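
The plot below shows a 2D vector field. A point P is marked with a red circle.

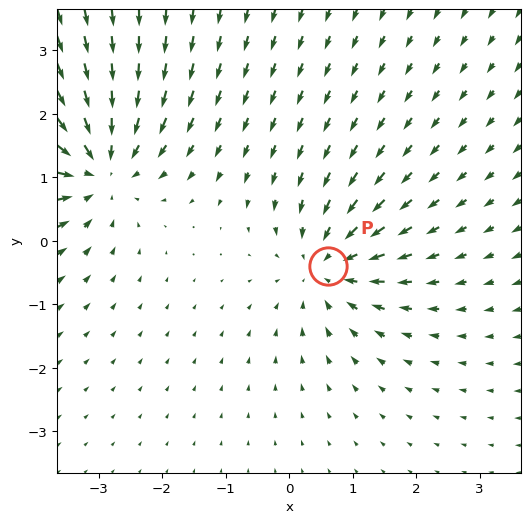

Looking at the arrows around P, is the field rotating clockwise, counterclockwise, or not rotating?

Near P at (0.6, -0.4) the arrows show no circulation. The curl there is ≈0.

not rotating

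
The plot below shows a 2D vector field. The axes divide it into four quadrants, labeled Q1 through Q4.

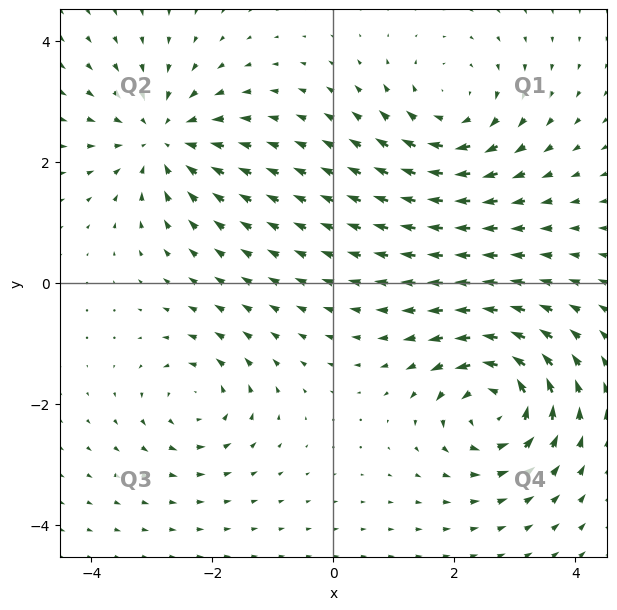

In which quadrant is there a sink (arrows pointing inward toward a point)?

Q2

The sink sits at approximately (-2.8, 2.4), which lies in quadrant Q2. The divergence there is about -4, negative as expected for a sink.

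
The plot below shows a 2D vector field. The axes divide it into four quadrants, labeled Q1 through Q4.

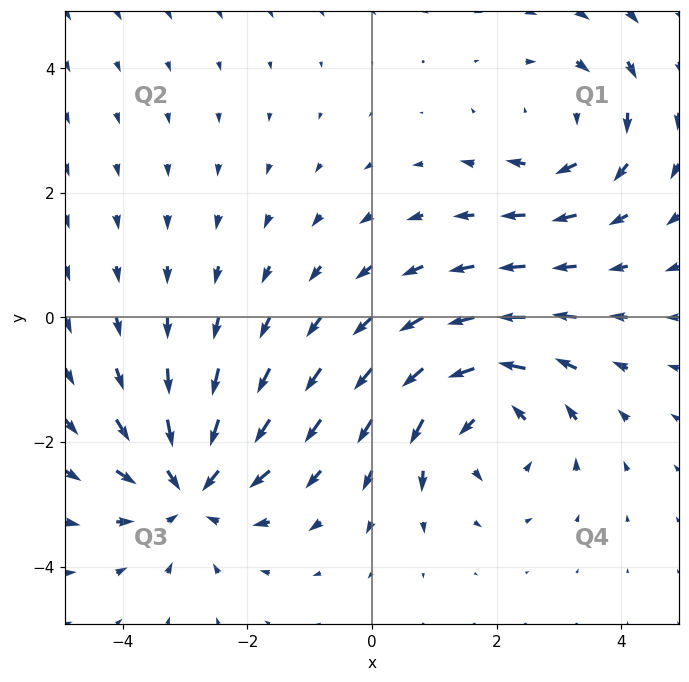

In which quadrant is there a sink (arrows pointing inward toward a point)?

Q3

The sink sits at approximately (-2.9, -2.7), which lies in quadrant Q3. The divergence there is about -4, negative as expected for a sink.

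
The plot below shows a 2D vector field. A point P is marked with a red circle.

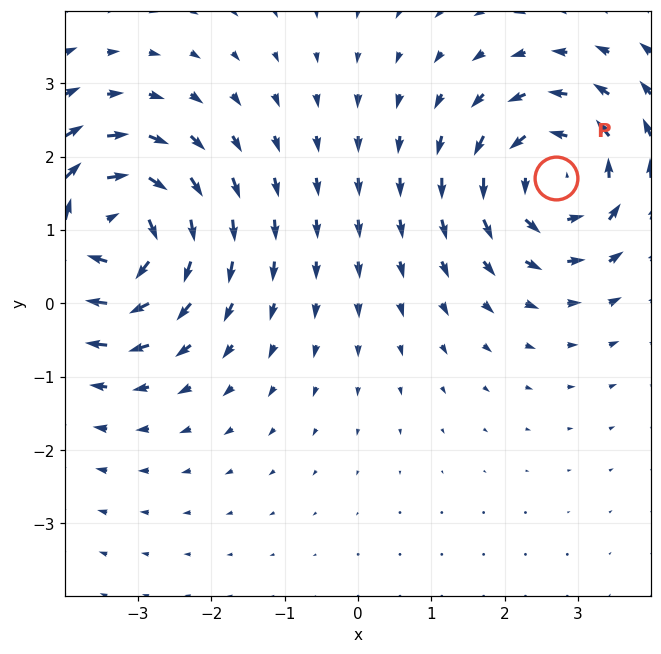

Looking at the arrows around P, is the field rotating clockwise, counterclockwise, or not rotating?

counterclockwise

Near P at (2.7, 1.7) the arrows circulate counterclockwise. The curl (z-component) there is about +4; positive curl means counterclockwise rotation.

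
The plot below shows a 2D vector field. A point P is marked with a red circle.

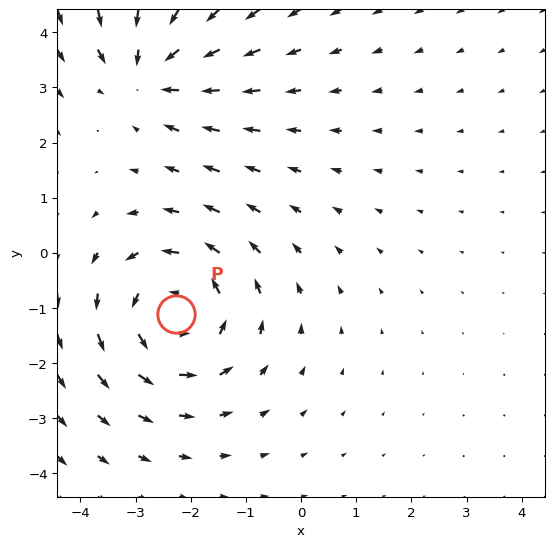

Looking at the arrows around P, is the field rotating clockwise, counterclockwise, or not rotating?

Near P at (-2.3, -1.1) the arrows circulate counterclockwise. The curl (z-component) there is about +3; positive curl means counterclockwise rotation.

counterclockwise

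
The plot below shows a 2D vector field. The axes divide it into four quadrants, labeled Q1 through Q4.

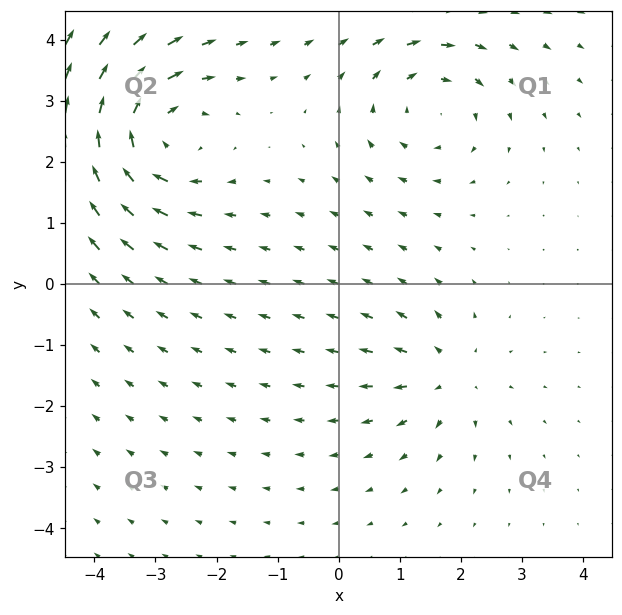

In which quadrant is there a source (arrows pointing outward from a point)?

Q4

The source sits at approximately (1.8, -1.5), which lies in quadrant Q4. The divergence there is about +3, positive as expected for a source.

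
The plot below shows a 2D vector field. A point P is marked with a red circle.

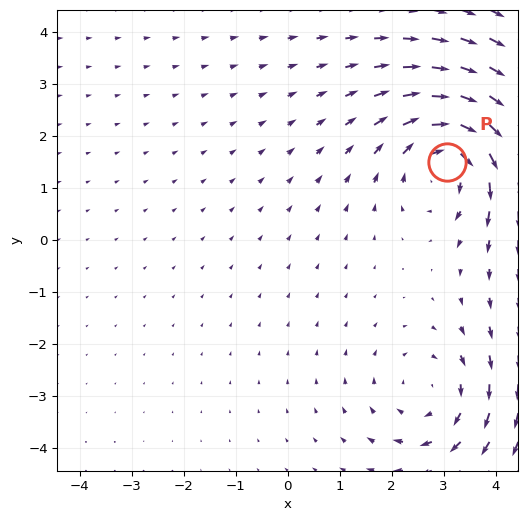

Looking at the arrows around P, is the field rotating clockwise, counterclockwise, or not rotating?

clockwise

Near P at (3.1, 1.5) the arrows circulate clockwise. The curl (z-component) there is about -4; negative curl means clockwise rotation.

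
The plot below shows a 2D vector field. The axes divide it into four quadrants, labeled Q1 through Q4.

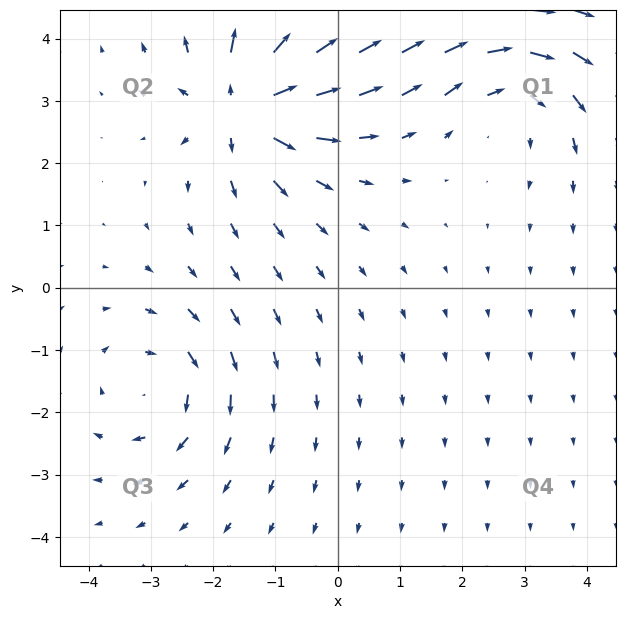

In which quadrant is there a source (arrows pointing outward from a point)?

The source sits at approximately (-1.5, 2.9), which lies in quadrant Q2. The divergence there is about +7, positive as expected for a source.

Q2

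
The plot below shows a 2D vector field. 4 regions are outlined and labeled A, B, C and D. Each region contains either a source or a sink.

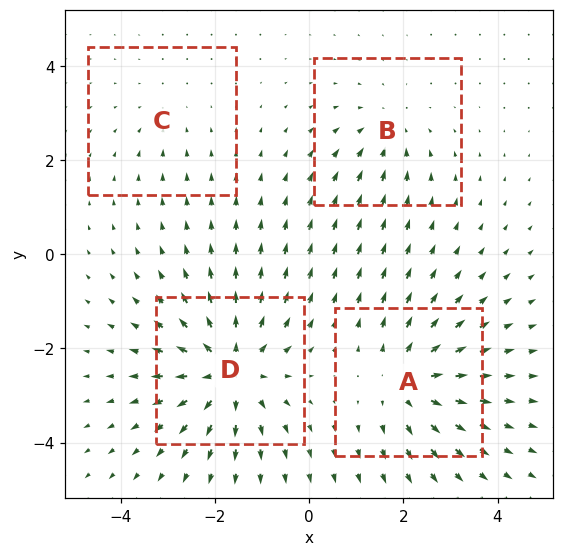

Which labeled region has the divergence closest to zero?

Divergence at each region's feature centre — A: about +5, B: about -3, C: about -2, D: about +7. Region C is closest to zero.

C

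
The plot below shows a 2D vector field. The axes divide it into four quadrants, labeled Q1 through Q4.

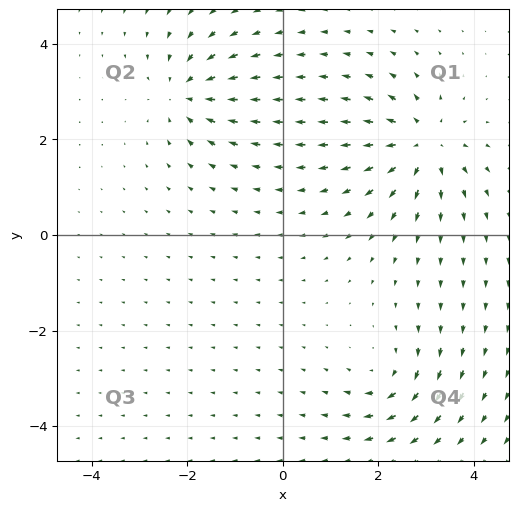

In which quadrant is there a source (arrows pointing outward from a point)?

Q1

The source sits at approximately (2.9, 1.9), which lies in quadrant Q1. The divergence there is about +6, positive as expected for a source.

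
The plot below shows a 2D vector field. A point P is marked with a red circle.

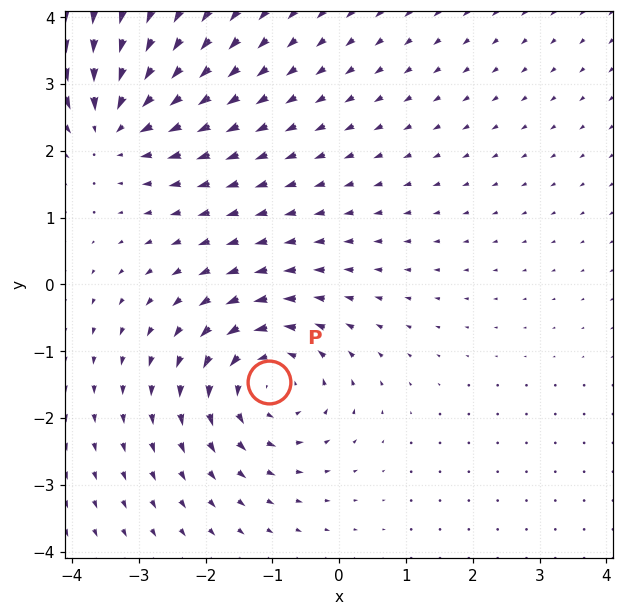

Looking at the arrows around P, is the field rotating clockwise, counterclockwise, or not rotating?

counterclockwise

Near P at (-1.1, -1.5) the arrows circulate counterclockwise. The curl (z-component) there is about +5; positive curl means counterclockwise rotation.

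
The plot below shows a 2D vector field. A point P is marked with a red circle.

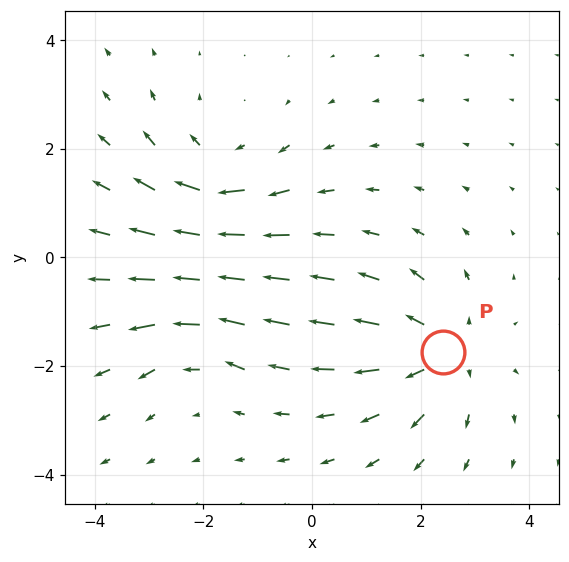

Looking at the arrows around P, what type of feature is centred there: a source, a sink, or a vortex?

source

At P (2.4, -1.7) the arrows spread outward. Divergence about +4, curl ≈0 — positive divergence with near-zero curl is a source.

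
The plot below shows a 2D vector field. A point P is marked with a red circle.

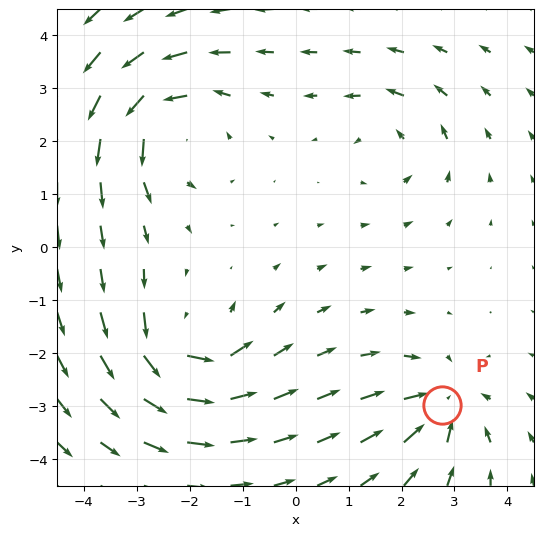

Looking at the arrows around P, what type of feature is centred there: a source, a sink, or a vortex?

sink

At P (2.8, -3.0) the arrows converge inward. Divergence about -5, curl ≈0 — negative divergence with near-zero curl is a sink.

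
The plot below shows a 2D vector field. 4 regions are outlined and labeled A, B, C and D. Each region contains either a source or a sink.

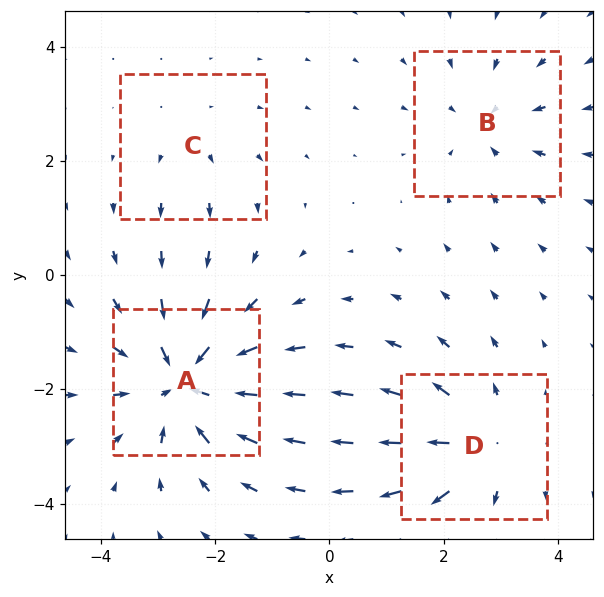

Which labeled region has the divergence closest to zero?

Divergence at each region's feature centre — A: about -7, B: about -3, C: about +2, D: about +5. Region C is closest to zero.

C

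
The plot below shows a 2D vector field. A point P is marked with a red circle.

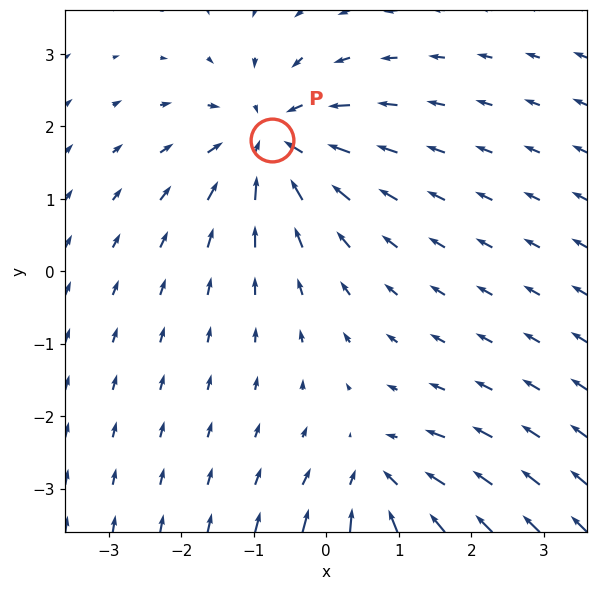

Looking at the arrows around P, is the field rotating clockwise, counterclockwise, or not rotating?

not rotating

Near P at (-0.8, 1.8) the arrows show no circulation. The curl there is ≈0.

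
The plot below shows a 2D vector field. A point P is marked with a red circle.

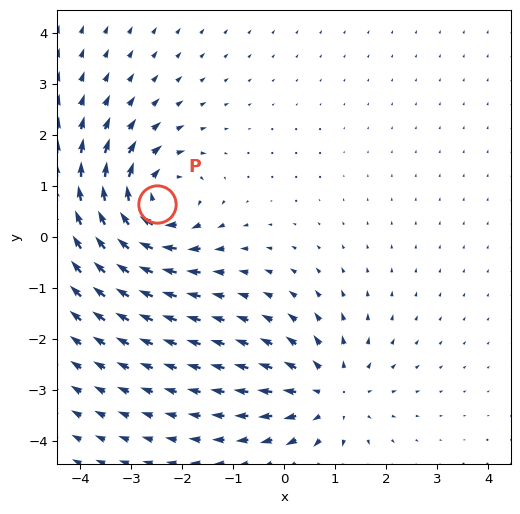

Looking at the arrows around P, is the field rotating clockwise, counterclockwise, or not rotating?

Near P at (-2.5, 0.6) the arrows circulate clockwise. The curl (z-component) there is about -4; negative curl means clockwise rotation.

clockwise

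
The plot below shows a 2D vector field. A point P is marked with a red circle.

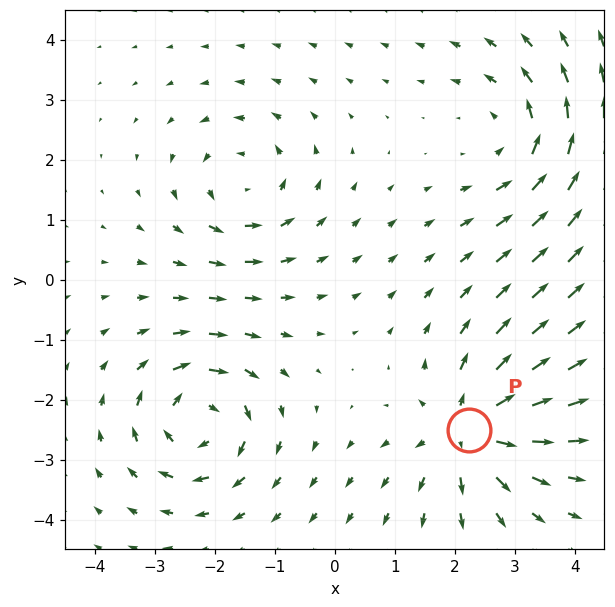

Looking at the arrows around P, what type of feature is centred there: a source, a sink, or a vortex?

At P (2.2, -2.5) the arrows spread outward. Divergence about +5, curl ≈0 — positive divergence with near-zero curl is a source.

source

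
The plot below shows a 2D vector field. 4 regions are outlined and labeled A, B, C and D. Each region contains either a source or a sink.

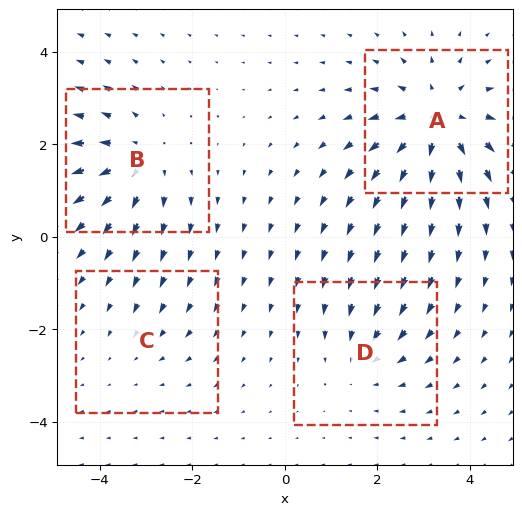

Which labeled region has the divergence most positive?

Divergence at each region's feature centre — A: about +6, B: about +4, C: about -2, D: about -3. Region A is most positive.

A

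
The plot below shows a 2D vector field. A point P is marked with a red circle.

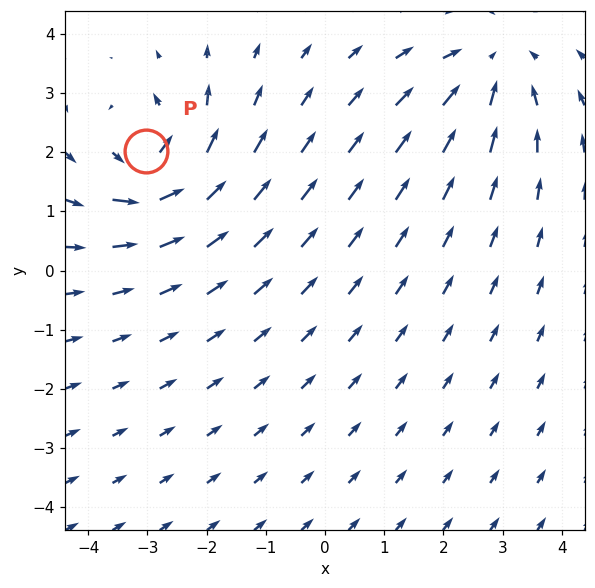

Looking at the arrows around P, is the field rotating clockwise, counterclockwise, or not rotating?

counterclockwise

Near P at (-3.0, 2.0) the arrows circulate counterclockwise. The curl (z-component) there is about +6; positive curl means counterclockwise rotation.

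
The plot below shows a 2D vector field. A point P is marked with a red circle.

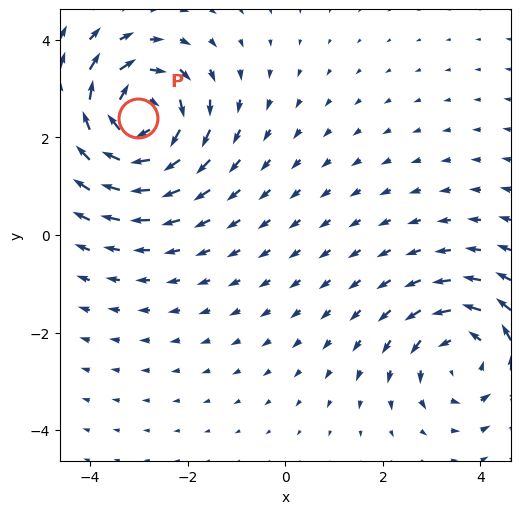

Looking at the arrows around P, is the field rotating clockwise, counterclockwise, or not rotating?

clockwise

Near P at (-3.0, 2.4) the arrows circulate clockwise. The curl (z-component) there is about -5; negative curl means clockwise rotation.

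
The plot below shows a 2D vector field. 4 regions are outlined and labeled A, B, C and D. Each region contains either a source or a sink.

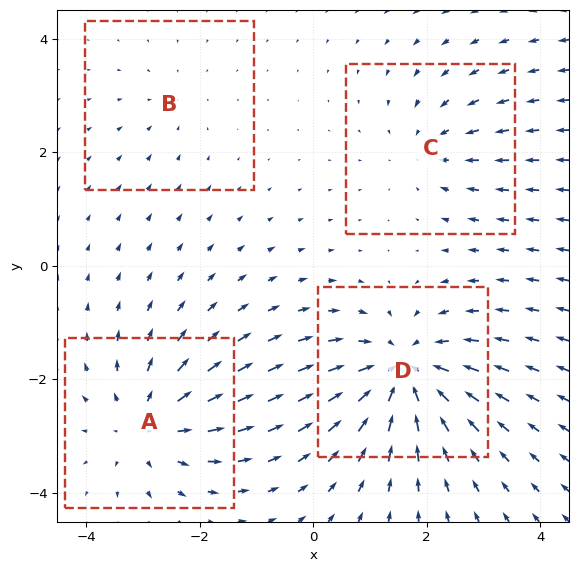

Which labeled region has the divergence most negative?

D

Divergence at each region's feature centre — A: about +5, B: about -2, C: about -3, D: about -7. Region D is most negative.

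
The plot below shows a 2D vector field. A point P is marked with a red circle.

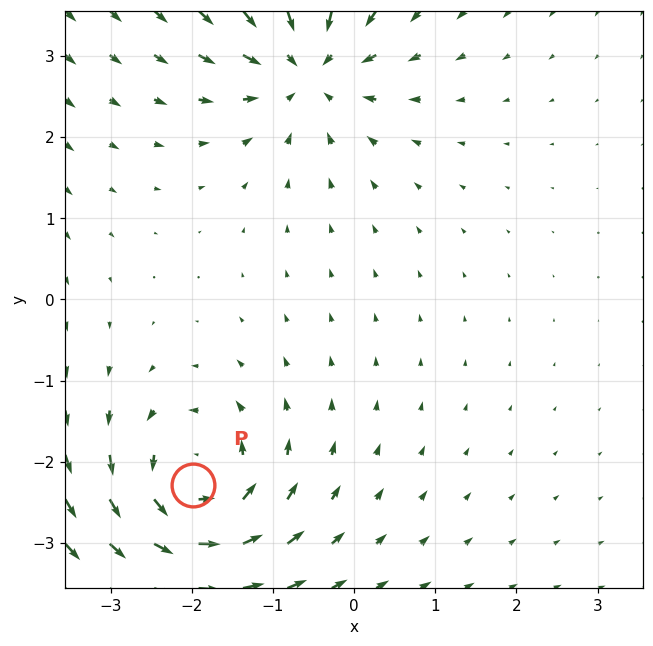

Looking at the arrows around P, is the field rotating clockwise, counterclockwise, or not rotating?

Near P at (-2.0, -2.3) the arrows circulate counterclockwise. The curl (z-component) there is about +6; positive curl means counterclockwise rotation.

counterclockwise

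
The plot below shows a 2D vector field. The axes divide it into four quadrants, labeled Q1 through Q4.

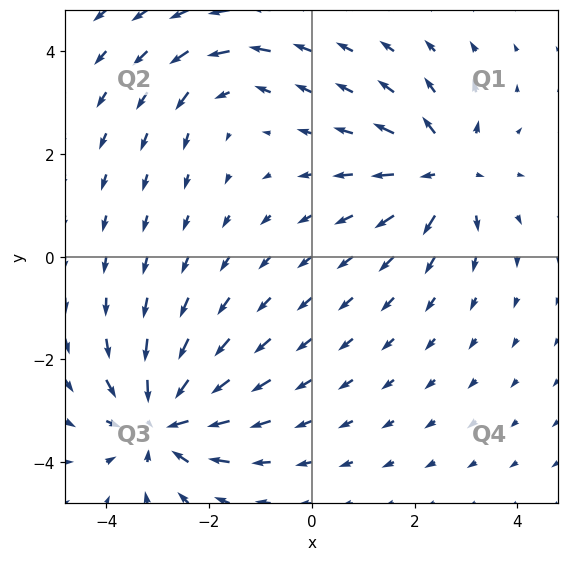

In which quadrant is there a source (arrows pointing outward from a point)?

Q1

The source sits at approximately (2.6, 1.6), which lies in quadrant Q1. The divergence there is about +5, positive as expected for a source.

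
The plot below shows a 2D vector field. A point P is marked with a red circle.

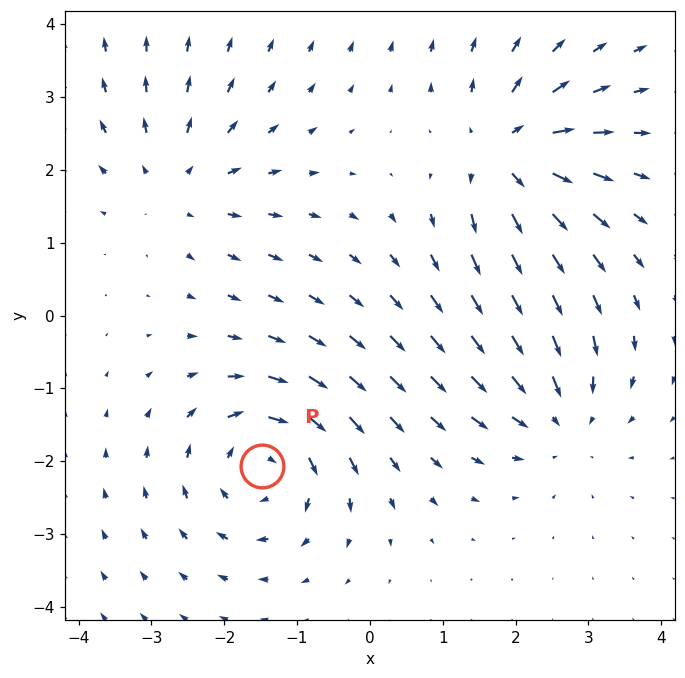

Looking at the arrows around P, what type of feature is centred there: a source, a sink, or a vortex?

vortex

At P (-1.5, -2.1) the arrows circulate clockwise. Divergence ≈0, curl about -4 — near-zero divergence with nonzero curl is a vortex.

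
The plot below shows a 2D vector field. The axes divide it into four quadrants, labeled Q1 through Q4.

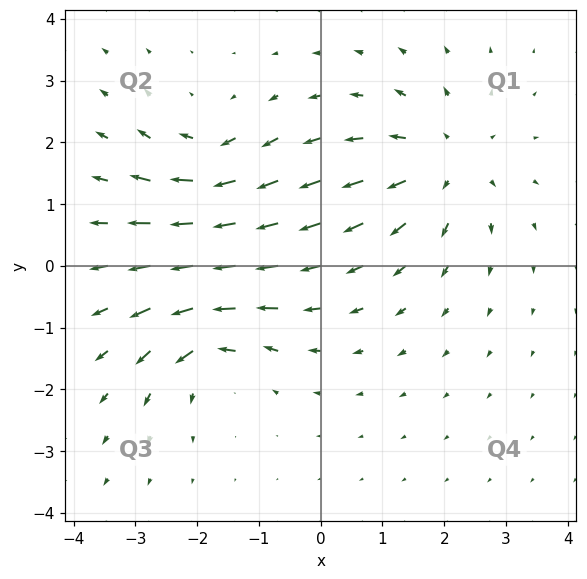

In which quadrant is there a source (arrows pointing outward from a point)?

The source sits at approximately (2.0, 1.7), which lies in quadrant Q1. The divergence there is about +4, positive as expected for a source.

Q1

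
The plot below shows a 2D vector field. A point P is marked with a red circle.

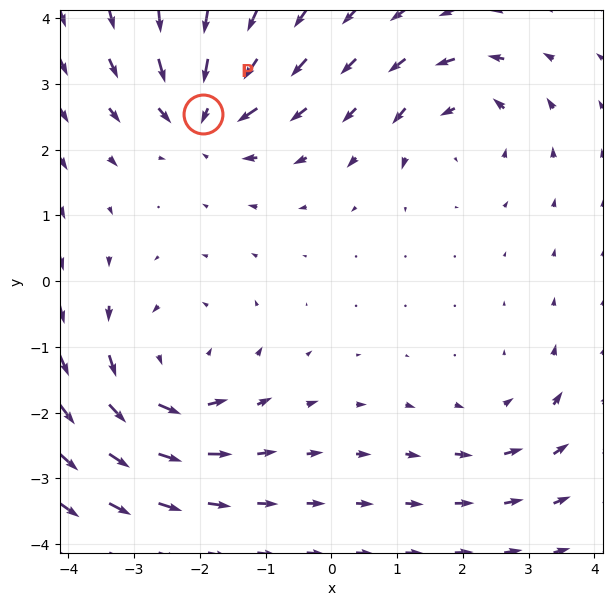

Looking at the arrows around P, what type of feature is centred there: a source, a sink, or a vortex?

At P (-2.0, 2.5) the arrows converge inward. Divergence about -5, curl ≈0 — negative divergence with near-zero curl is a sink.

sink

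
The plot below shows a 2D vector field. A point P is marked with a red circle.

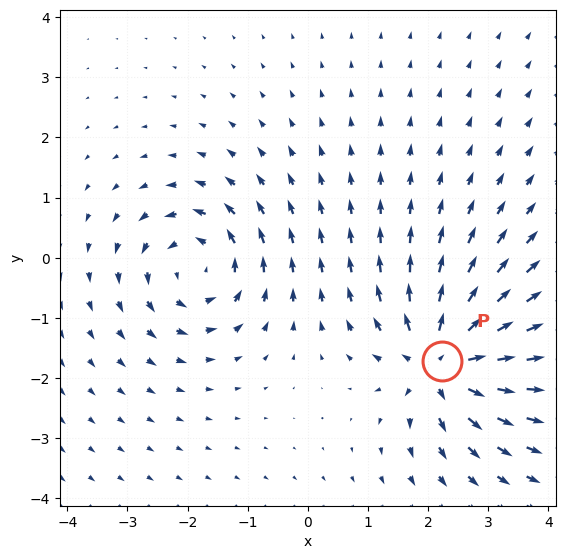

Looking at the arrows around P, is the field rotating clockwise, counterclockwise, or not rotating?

Near P at (2.2, -1.7) the arrows show no circulation. The curl there is ≈0.

not rotating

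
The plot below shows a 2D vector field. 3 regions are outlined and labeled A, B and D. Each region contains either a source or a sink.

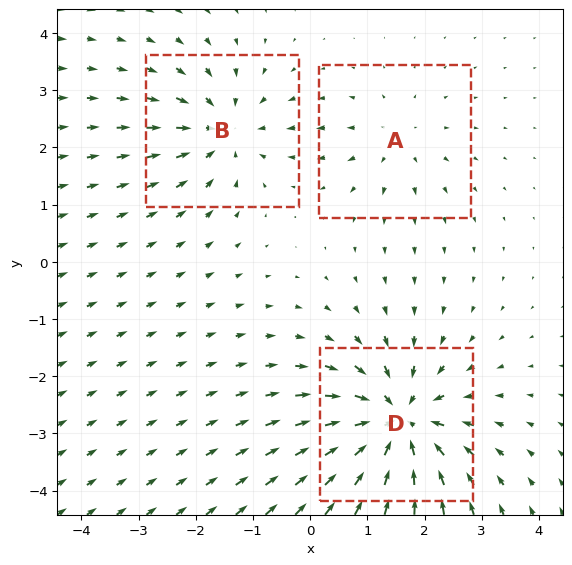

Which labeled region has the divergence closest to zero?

A

Divergence at each region's feature centre — A: about +2, B: about -3, D: about -5. Region A is closest to zero.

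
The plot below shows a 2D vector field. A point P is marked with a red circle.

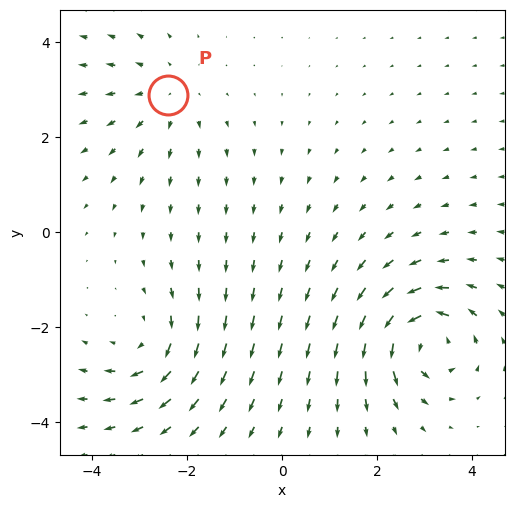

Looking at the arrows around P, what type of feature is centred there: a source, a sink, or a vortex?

At P (-2.4, 2.9) the arrows spread outward. Divergence about +3, curl ≈0 — positive divergence with near-zero curl is a source.

source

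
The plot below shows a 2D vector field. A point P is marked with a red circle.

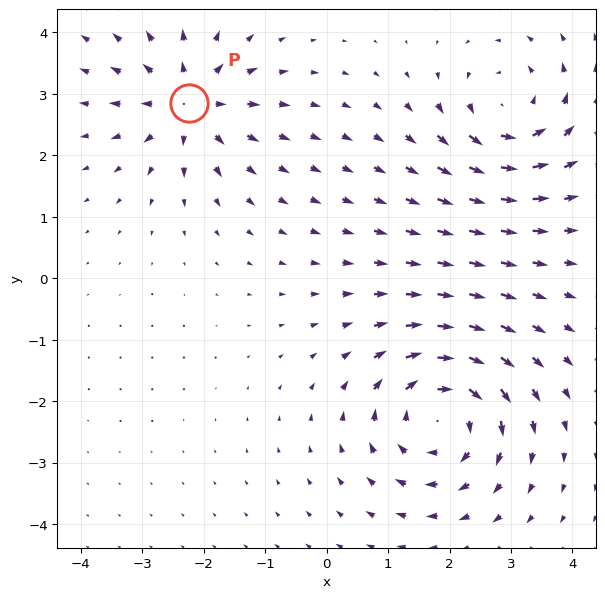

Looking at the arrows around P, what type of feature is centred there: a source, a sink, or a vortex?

source

At P (-2.2, 2.8) the arrows spread outward. Divergence about +5, curl ≈0 — positive divergence with near-zero curl is a source.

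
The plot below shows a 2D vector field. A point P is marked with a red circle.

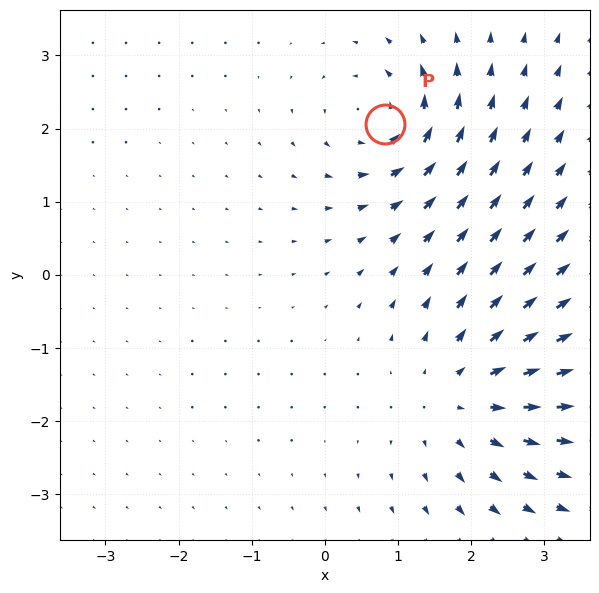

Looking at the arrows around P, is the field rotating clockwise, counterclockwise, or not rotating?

Near P at (0.8, 2.1) the arrows circulate counterclockwise. The curl (z-component) there is about +5; positive curl means counterclockwise rotation.

counterclockwise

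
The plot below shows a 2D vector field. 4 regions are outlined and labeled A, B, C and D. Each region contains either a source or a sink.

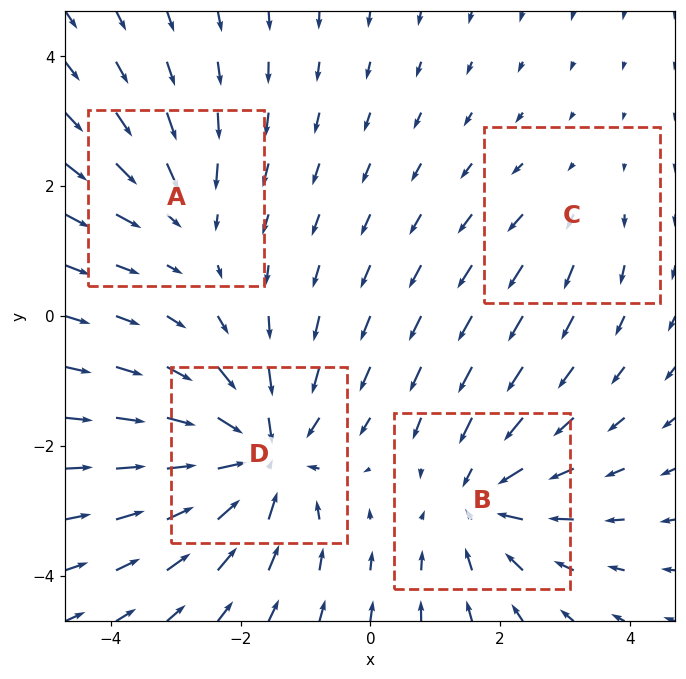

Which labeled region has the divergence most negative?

D

Divergence at each region's feature centre — A: about -3, B: about -5, C: about +2, D: about -7. Region D is most negative.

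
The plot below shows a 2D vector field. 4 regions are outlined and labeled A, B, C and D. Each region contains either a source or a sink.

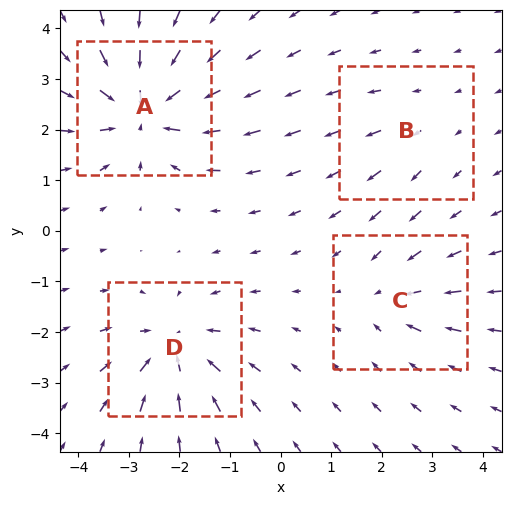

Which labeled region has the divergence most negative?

Divergence at each region's feature centre — A: about -7, B: about +2, C: about -3, D: about -5. Region A is most negative.

A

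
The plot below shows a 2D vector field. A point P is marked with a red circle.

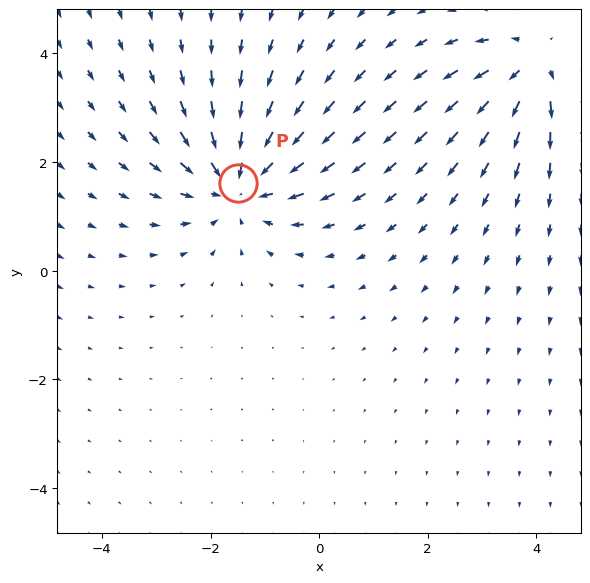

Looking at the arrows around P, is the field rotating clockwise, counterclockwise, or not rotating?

Near P at (-1.5, 1.6) the arrows show no circulation. The curl there is ≈0.

not rotating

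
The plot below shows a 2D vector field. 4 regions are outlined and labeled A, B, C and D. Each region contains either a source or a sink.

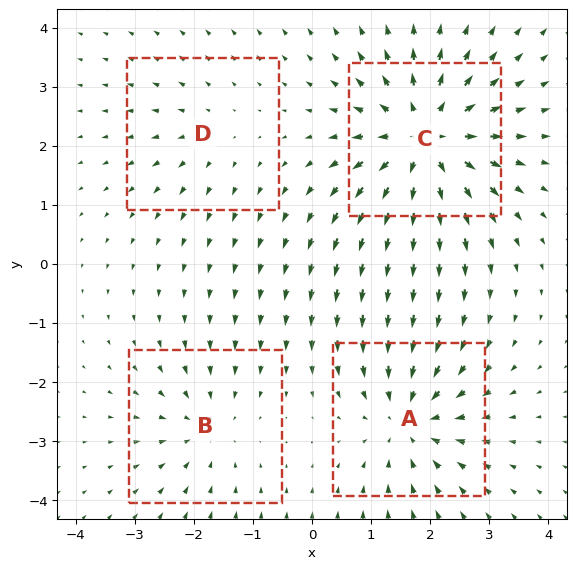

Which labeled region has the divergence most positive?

C

Divergence at each region's feature centre — A: about -5, B: about -3, C: about +7, D: about +2. Region C is most positive.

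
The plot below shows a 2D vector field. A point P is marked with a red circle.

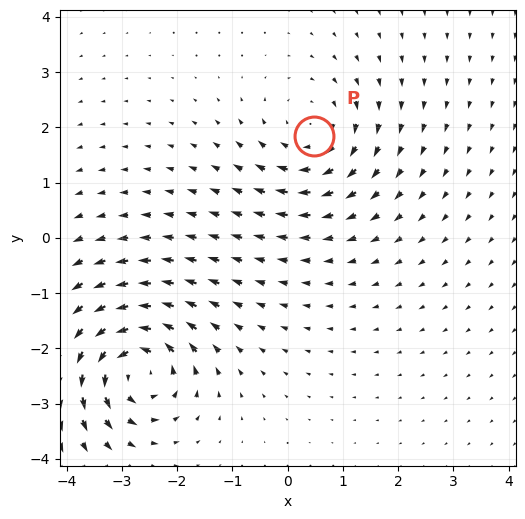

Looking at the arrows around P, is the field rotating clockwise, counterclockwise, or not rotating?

Near P at (0.5, 1.9) the arrows circulate clockwise. The curl (z-component) there is about -4; negative curl means clockwise rotation.

clockwise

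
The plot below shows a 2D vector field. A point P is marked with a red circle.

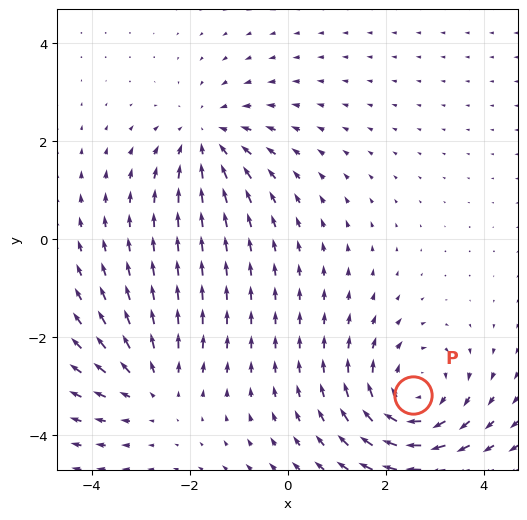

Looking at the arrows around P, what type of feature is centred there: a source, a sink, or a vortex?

At P (2.6, -3.2) the arrows circulate clockwise. Divergence ≈0, curl about -4 — near-zero divergence with nonzero curl is a vortex.

vortex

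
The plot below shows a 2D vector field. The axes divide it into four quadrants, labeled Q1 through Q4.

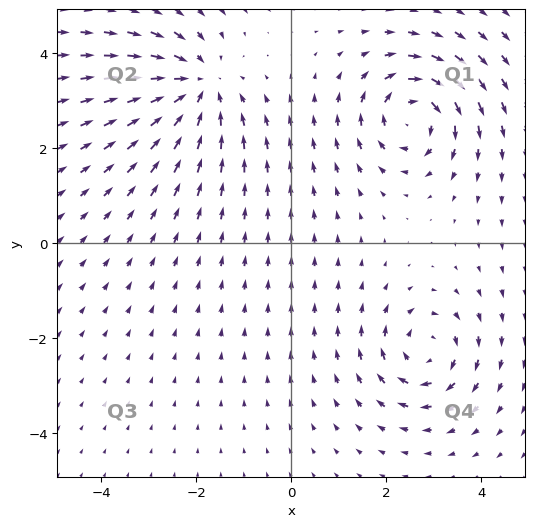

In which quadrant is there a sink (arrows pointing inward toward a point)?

Q2

The sink sits at approximately (-2.0, 3.3), which lies in quadrant Q2. The divergence there is about -5, negative as expected for a sink.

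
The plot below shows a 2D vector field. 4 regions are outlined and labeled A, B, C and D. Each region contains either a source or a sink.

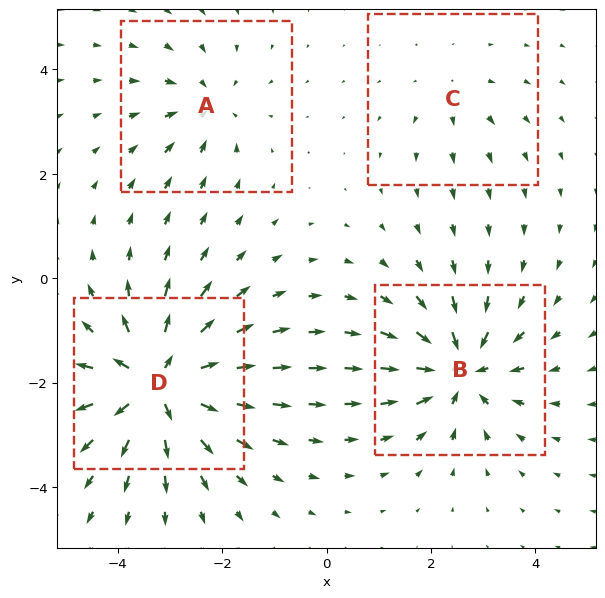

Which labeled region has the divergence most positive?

D

Divergence at each region's feature centre — A: about -3, B: about -6, C: about +2, D: about +8. Region D is most positive.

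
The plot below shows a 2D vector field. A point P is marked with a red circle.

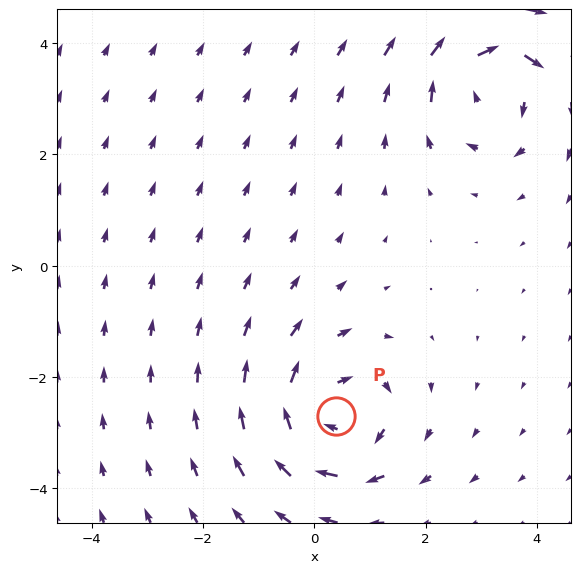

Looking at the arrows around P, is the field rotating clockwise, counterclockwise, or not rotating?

Near P at (0.4, -2.7) the arrows circulate clockwise. The curl (z-component) there is about -5; negative curl means clockwise rotation.

clockwise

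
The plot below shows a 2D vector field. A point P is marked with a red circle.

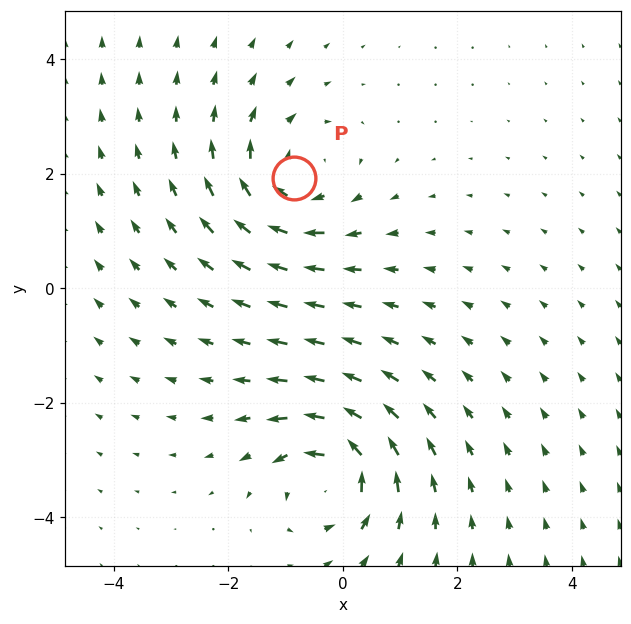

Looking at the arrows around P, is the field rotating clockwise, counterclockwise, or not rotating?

Near P at (-0.9, 1.9) the arrows circulate clockwise. The curl (z-component) there is about -4; negative curl means clockwise rotation.

clockwise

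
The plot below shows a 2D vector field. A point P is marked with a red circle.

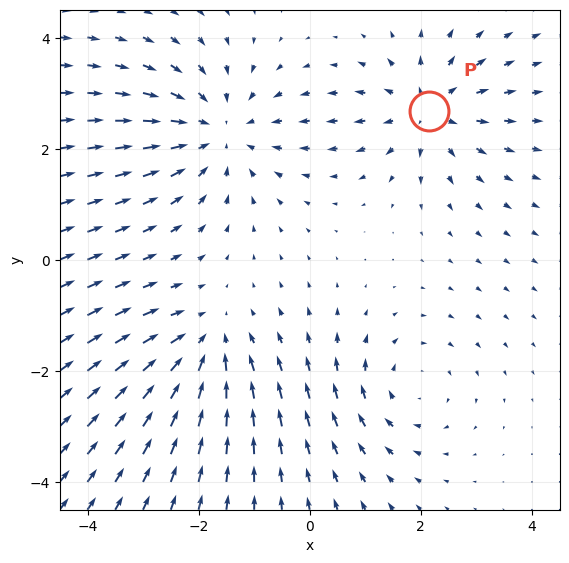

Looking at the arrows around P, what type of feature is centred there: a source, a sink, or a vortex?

source

At P (2.1, 2.7) the arrows spread outward. Divergence about +4, curl ≈0 — positive divergence with near-zero curl is a source.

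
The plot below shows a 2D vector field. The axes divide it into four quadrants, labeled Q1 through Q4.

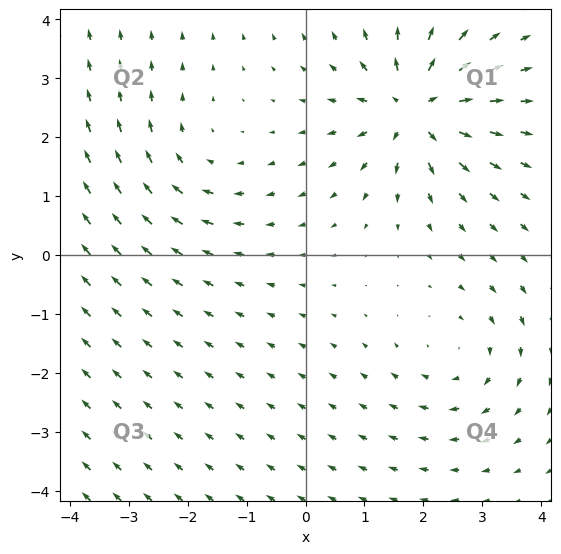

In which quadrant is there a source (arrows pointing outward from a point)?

The source sits at approximately (1.9, 2.5), which lies in quadrant Q1. The divergence there is about +7, positive as expected for a source.

Q1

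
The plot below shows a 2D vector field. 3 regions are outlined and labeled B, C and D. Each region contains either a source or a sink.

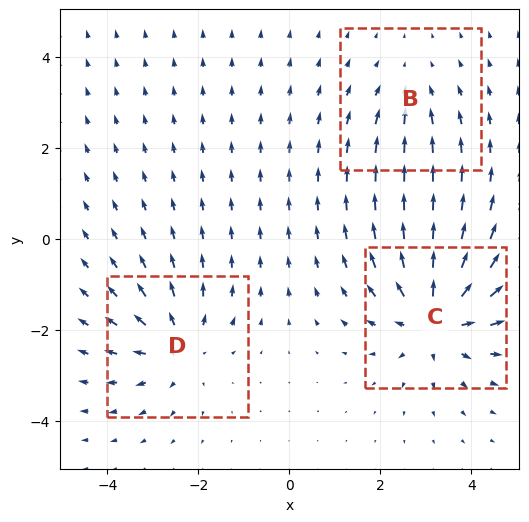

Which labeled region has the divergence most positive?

Divergence at each region's feature centre — B: about -2, C: about +5, D: about +3. Region C is most positive.

C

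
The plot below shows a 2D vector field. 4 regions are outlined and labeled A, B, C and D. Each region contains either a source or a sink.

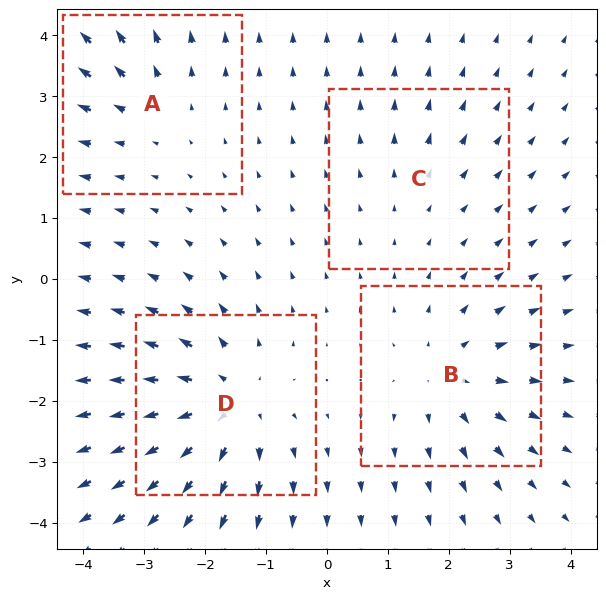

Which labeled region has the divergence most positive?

D

Divergence at each region's feature centre — A: about +3, B: about +4, C: about +2, D: about +6. Region D is most positive.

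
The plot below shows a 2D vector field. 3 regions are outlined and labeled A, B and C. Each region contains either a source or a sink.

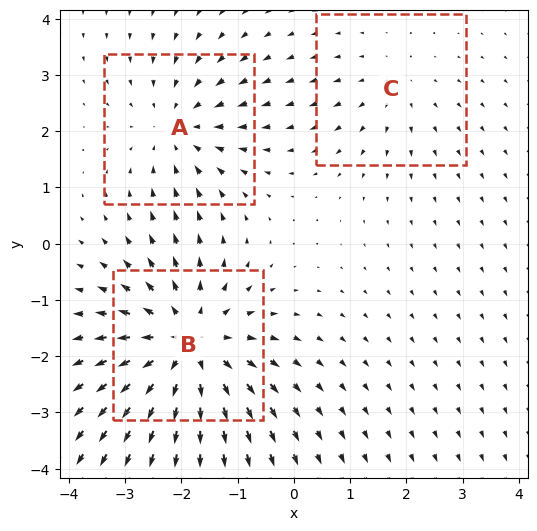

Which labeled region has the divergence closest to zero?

Divergence at each region's feature centre — A: about -3, B: about +4, C: about +2. Region C is closest to zero.

C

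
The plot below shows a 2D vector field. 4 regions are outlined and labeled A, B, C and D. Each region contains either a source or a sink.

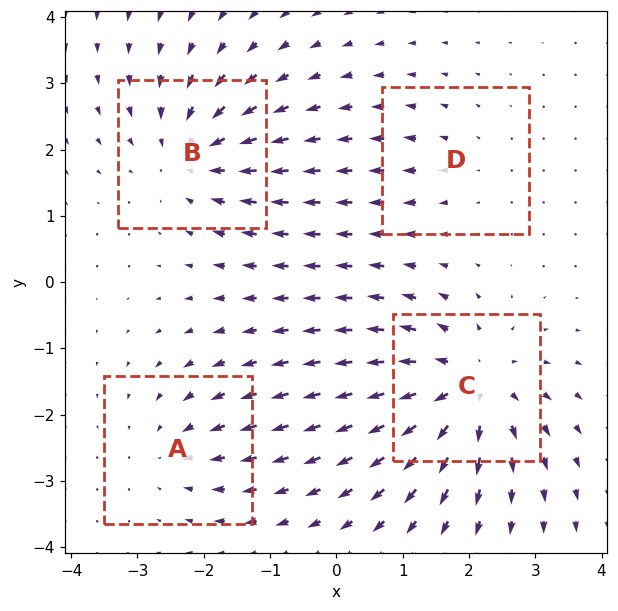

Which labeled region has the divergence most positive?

Divergence at each region's feature centre — A: about -3, B: about -5, C: about +7, D: about +2. Region C is most positive.

C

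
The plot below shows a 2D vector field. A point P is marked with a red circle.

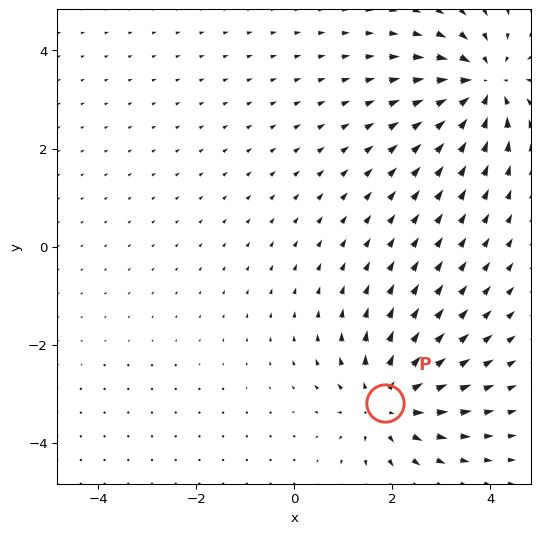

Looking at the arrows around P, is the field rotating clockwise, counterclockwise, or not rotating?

not rotating

Near P at (1.9, -3.2) the arrows show no circulation. The curl there is ≈0.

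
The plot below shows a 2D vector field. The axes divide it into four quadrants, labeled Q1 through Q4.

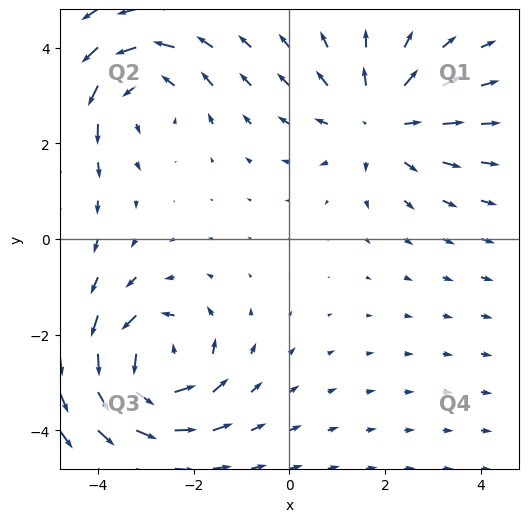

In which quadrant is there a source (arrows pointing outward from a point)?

The source sits at approximately (1.9, 2.5), which lies in quadrant Q1. The divergence there is about +3, positive as expected for a source.

Q1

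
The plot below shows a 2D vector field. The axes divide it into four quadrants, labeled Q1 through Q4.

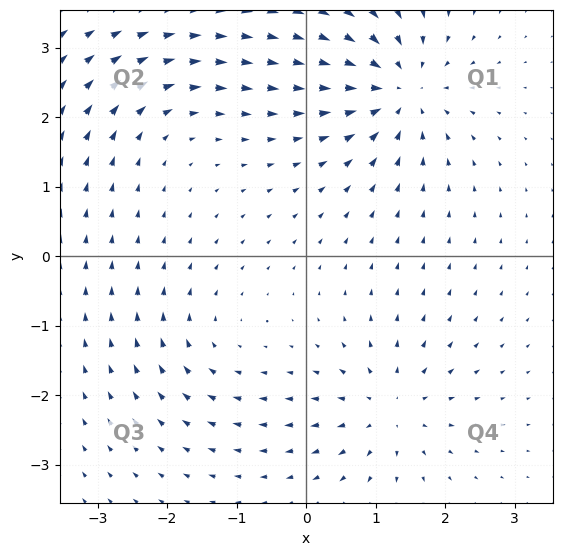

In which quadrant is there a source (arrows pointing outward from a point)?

Q4

The source sits at approximately (1.2, -2.2), which lies in quadrant Q4. The divergence there is about +5, positive as expected for a source.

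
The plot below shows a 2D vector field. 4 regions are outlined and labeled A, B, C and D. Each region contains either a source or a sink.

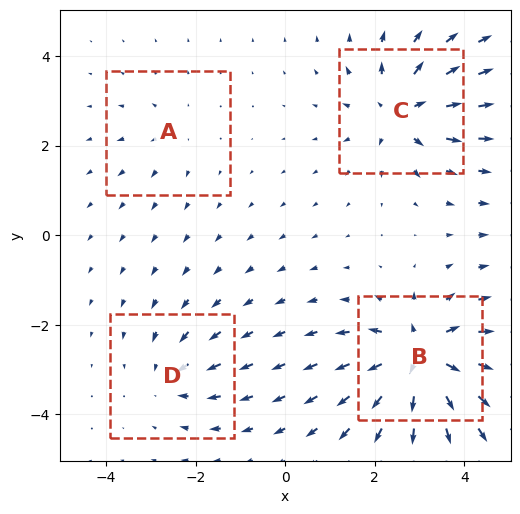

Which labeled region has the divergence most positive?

Divergence at each region's feature centre — A: about +2, B: about +8, C: about +6, D: about -4. Region B is most positive.

B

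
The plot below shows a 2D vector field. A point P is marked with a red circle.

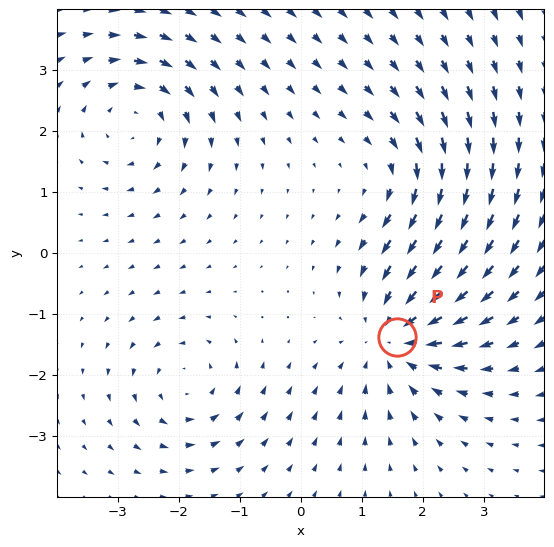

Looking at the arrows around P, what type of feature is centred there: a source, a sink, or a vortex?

At P (1.6, -1.4) the arrows converge inward. Divergence about -4, curl ≈0 — negative divergence with near-zero curl is a sink.

sink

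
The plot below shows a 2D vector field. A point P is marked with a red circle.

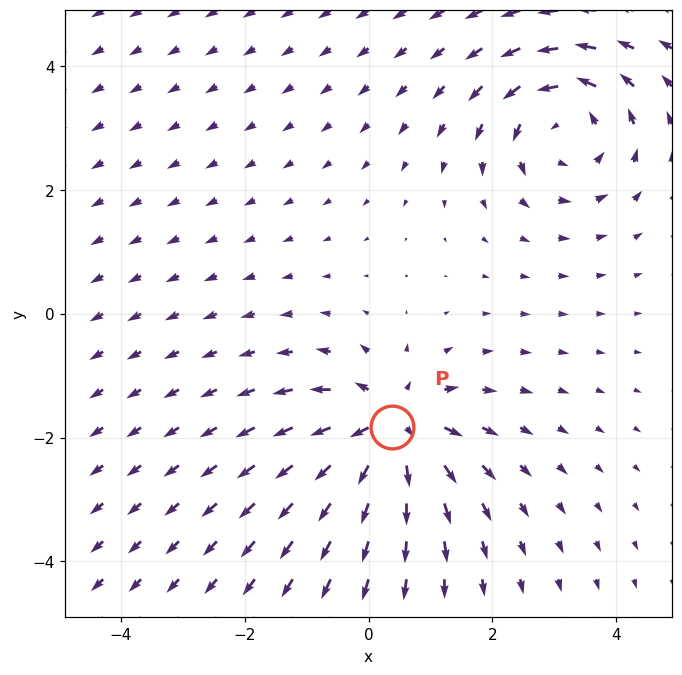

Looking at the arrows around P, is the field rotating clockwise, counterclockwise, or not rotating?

not rotating

Near P at (0.4, -1.8) the arrows show no circulation. The curl there is ≈0.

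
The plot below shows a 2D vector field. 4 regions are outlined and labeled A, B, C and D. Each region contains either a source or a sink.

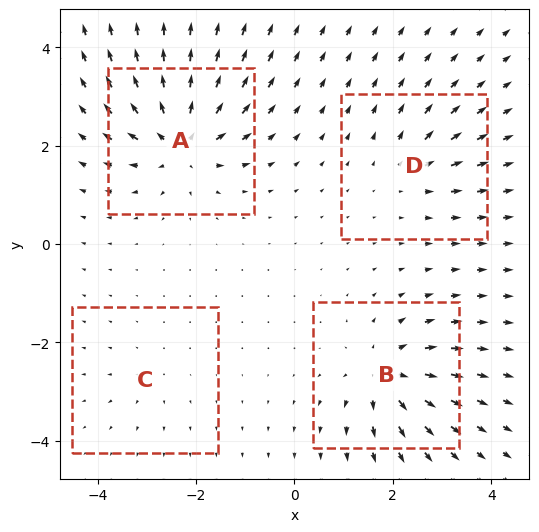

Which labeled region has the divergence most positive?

Divergence at each region's feature centre — A: about +8, B: about +7, C: about +2, D: about +4. Region A is most positive.

A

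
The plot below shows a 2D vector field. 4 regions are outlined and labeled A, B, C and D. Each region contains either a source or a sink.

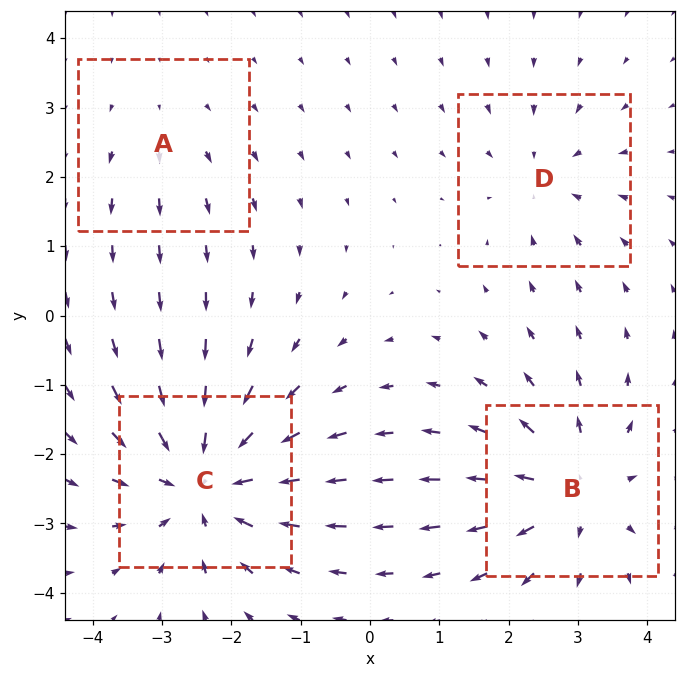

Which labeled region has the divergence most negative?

Divergence at each region's feature centre — A: about +2, B: about +5, C: about -6, D: about -3. Region C is most negative.

C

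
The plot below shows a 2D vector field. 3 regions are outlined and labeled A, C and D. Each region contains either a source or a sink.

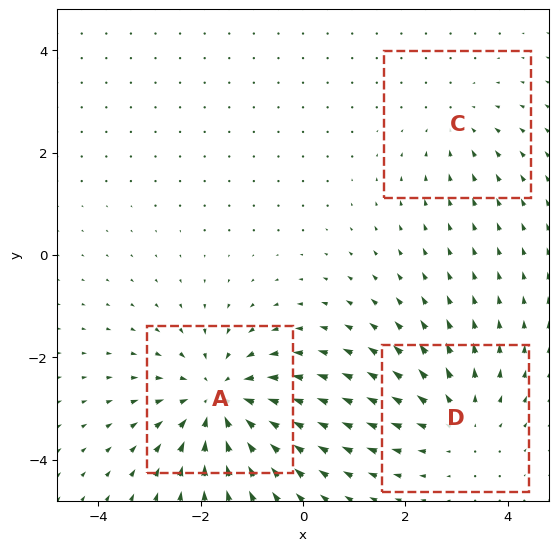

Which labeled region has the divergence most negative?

A

Divergence at each region's feature centre — A: about -4, C: about -2, D: about +3. Region A is most negative.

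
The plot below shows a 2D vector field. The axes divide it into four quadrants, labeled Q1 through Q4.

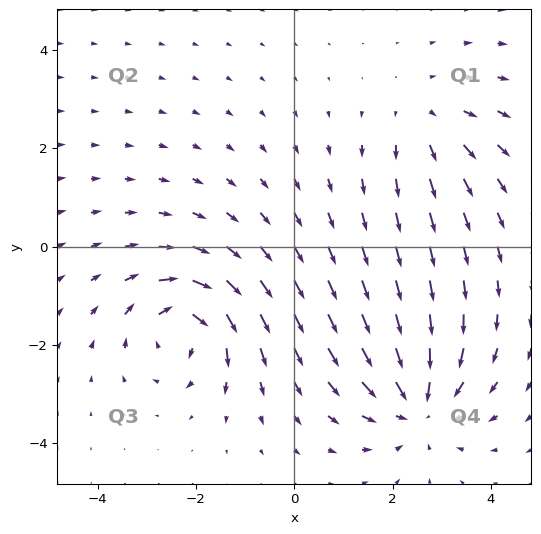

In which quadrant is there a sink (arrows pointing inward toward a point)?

Q4

The sink sits at approximately (2.5, -3.2), which lies in quadrant Q4. The divergence there is about -5, negative as expected for a sink.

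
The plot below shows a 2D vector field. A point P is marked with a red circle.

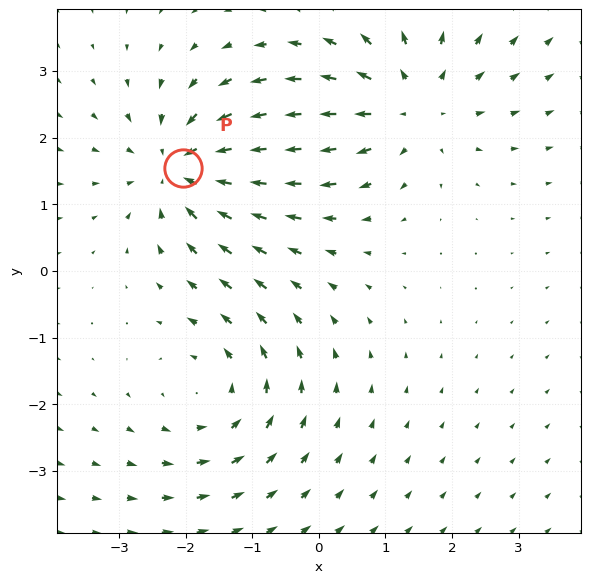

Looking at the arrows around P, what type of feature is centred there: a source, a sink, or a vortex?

sink

At P (-2.0, 1.6) the arrows converge inward. Divergence about -4, curl ≈0 — negative divergence with near-zero curl is a sink.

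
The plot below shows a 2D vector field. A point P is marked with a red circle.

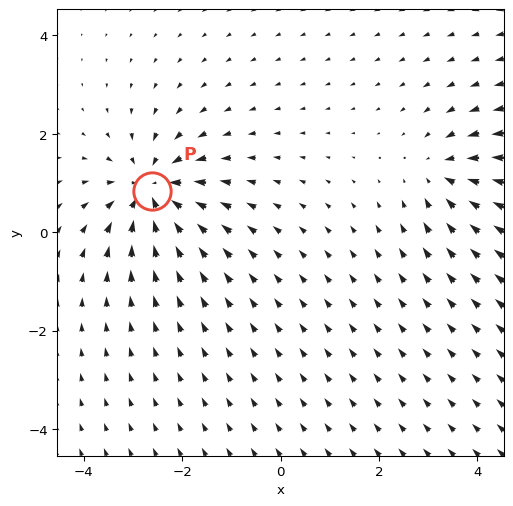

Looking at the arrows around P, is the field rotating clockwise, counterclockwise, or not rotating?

not rotating

Near P at (-2.6, 0.8) the arrows show no circulation. The curl there is ≈0.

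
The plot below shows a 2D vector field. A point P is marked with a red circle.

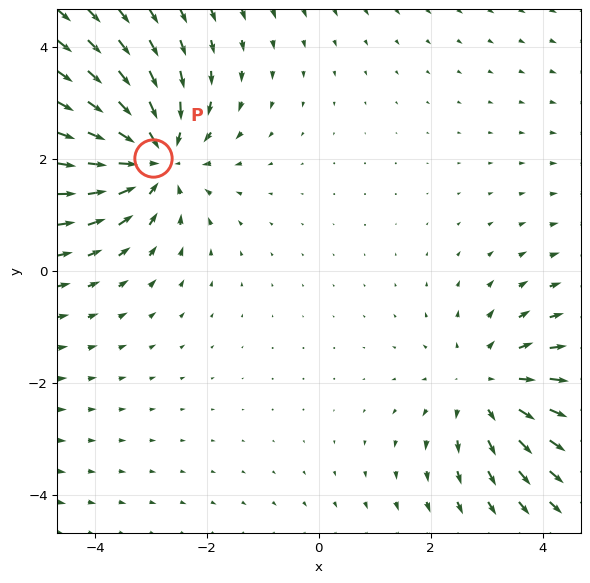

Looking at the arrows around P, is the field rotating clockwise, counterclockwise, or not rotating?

Near P at (-3.0, 2.0) the arrows show no circulation. The curl there is ≈0.

not rotating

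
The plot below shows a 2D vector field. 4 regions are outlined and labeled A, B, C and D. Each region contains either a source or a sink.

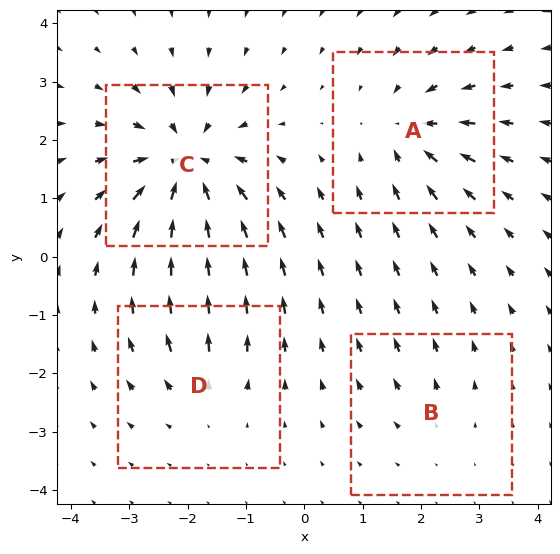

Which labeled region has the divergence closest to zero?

B

Divergence at each region's feature centre — A: about -5, B: about +2, C: about -8, D: about +3. Region B is closest to zero.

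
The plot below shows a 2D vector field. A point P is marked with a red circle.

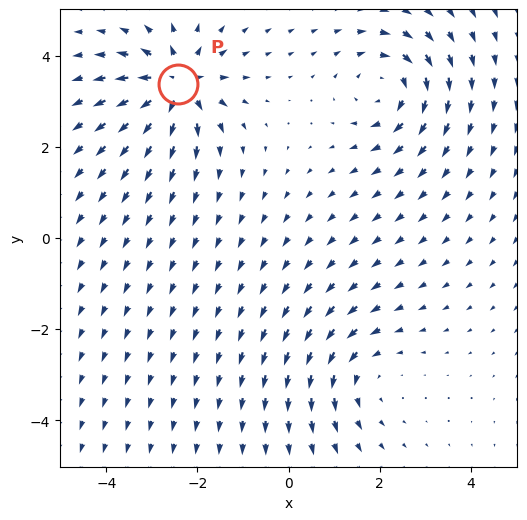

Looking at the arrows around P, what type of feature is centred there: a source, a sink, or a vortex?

source

At P (-2.4, 3.4) the arrows spread outward. Divergence about +5, curl ≈0 — positive divergence with near-zero curl is a source.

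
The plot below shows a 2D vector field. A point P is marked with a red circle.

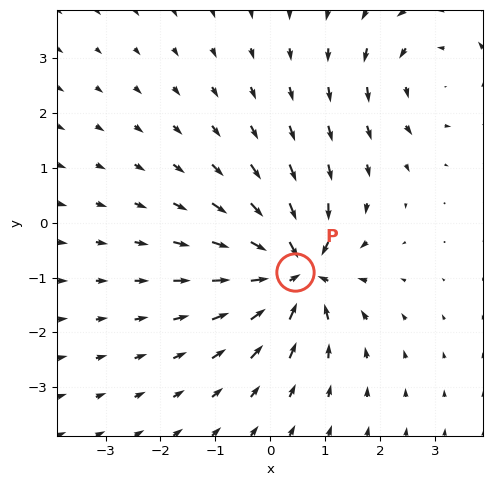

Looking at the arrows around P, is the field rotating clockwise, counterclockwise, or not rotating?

not rotating

Near P at (0.5, -0.9) the arrows show no circulation. The curl there is ≈0.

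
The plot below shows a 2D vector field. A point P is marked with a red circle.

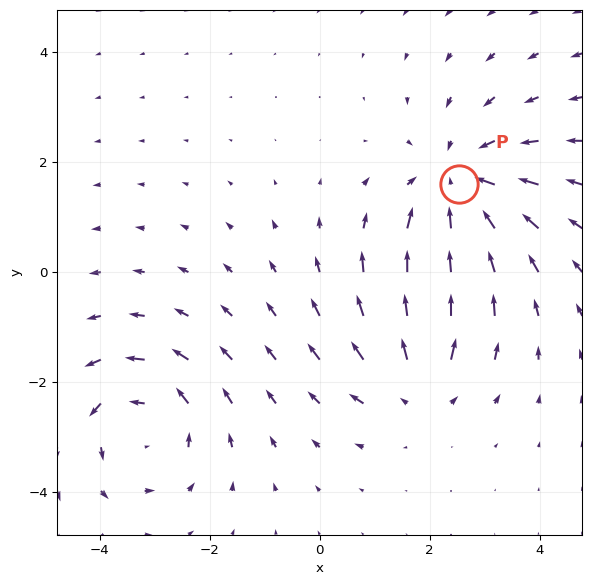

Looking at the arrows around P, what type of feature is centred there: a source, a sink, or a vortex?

sink

At P (2.5, 1.6) the arrows converge inward. Divergence about -4, curl ≈0 — negative divergence with near-zero curl is a sink.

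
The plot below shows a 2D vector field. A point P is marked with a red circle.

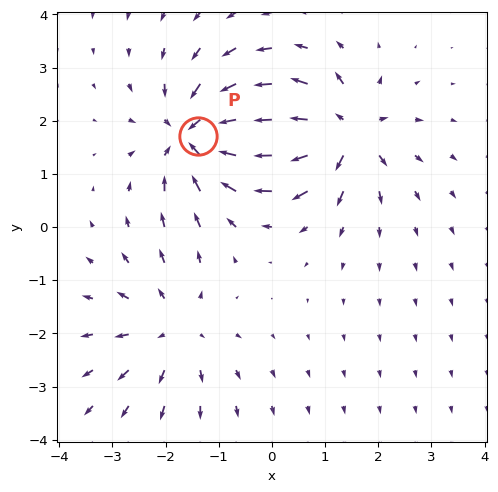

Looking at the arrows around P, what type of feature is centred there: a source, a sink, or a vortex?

sink

At P (-1.4, 1.7) the arrows converge inward. Divergence about -6, curl ≈0 — negative divergence with near-zero curl is a sink.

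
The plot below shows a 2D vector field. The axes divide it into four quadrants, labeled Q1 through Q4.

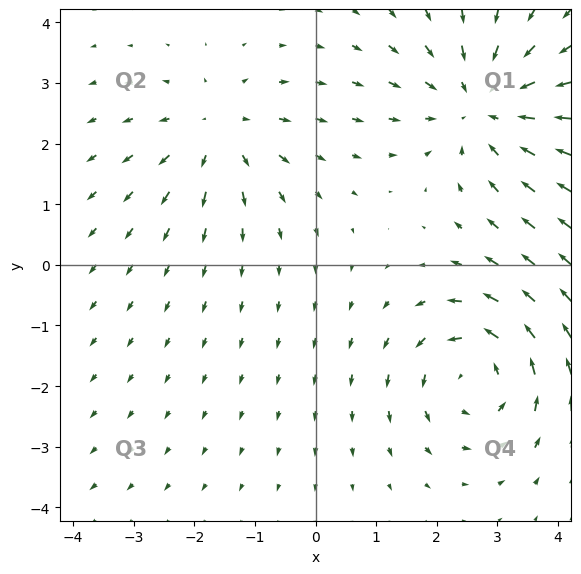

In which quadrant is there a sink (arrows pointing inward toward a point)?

Q1

The sink sits at approximately (2.7, 2.6), which lies in quadrant Q1. The divergence there is about -3, negative as expected for a sink.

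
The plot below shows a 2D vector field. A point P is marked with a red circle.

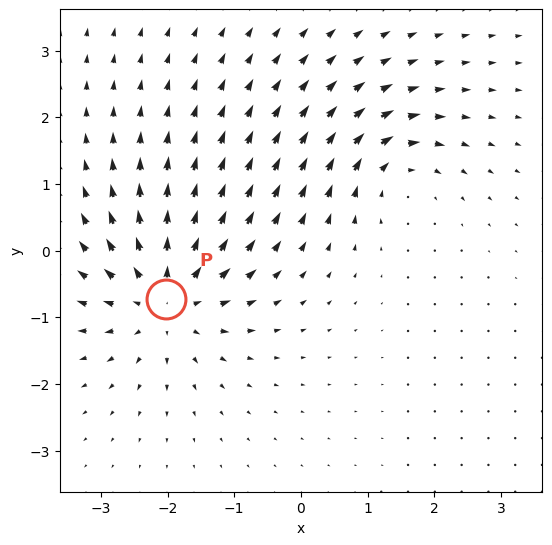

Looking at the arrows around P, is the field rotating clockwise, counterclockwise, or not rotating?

Near P at (-2.0, -0.7) the arrows show no circulation. The curl there is ≈0.

not rotating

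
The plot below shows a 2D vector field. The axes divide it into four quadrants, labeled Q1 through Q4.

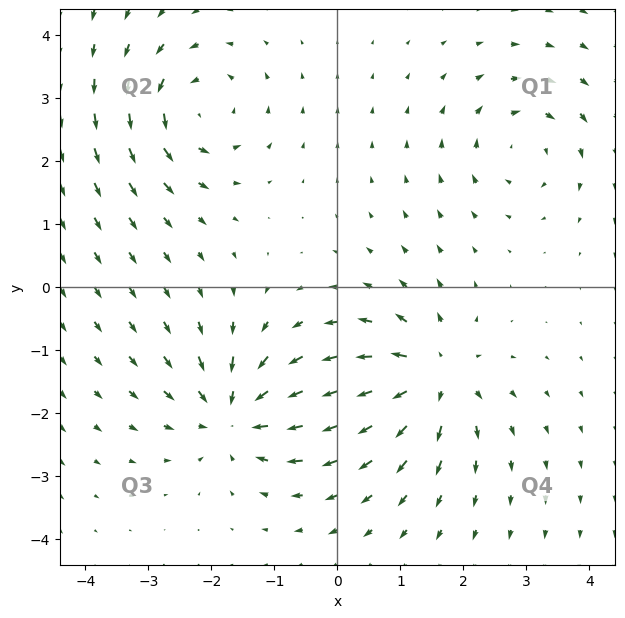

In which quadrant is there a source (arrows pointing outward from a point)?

The source sits at approximately (1.5, -1.4), which lies in quadrant Q4. The divergence there is about +6, positive as expected for a source.

Q4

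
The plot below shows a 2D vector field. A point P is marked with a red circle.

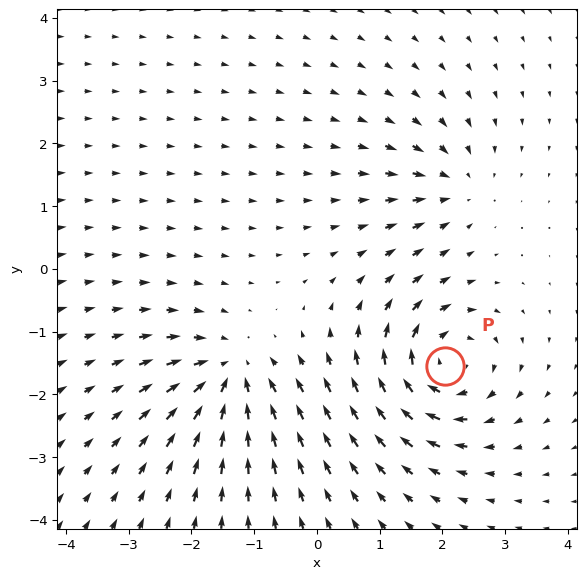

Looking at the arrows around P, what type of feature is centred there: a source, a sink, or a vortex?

vortex

At P (2.0, -1.6) the arrows circulate clockwise. Divergence ≈0, curl about -6 — near-zero divergence with nonzero curl is a vortex.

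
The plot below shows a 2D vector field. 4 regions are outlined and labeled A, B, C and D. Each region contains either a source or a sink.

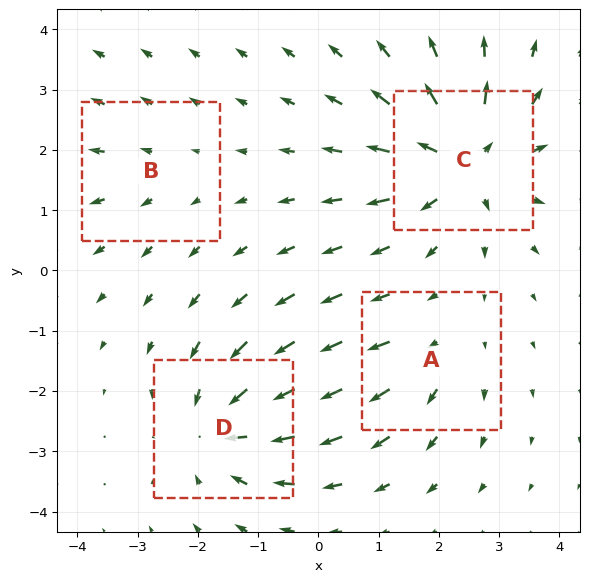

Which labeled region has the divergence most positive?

Divergence at each region's feature centre — A: about +3, B: about +2, C: about +7, D: about -5. Region C is most positive.

C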